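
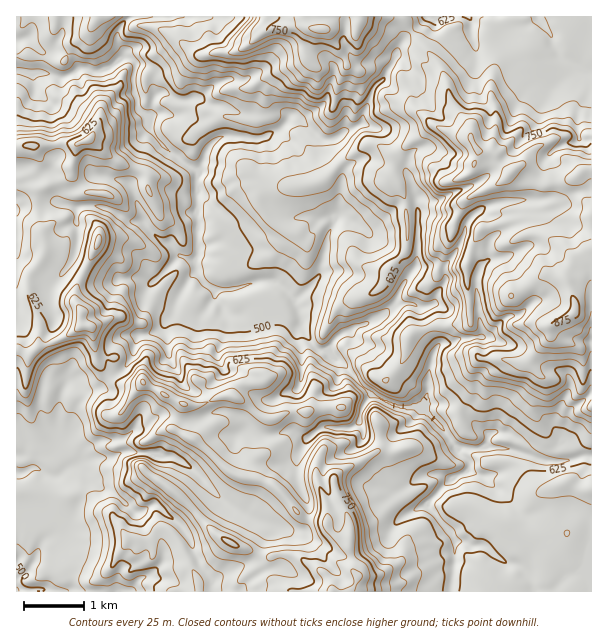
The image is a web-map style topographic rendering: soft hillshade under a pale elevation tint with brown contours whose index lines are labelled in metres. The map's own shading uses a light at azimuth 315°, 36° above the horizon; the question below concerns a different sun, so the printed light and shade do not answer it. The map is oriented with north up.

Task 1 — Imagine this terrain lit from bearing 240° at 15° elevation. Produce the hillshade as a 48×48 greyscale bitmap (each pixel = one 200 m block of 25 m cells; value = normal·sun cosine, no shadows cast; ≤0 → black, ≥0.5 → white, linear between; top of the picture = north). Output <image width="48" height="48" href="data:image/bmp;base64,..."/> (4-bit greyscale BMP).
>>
<image width="48" height="48" href="data:image/bmp;base64,Qk32BAAAAAAAAHYAAAAoAAAAMAAAADAAAAABAAQAAAAAAIAEAAATCwAAEwsAABAAAAAAAAAAAAAAABEREQAiIiIAMzMzAERERABVVVUAZmZmAHd3dwCIiIgAmZmZAKqqqgC7u7sAzMzMAN3d3QDu7u4A////AKqqqqqsupmniZqYd6p3ZDVWZomYd3iIh7qpmrqqmqqXmqmYebl5YiRWZomHd4mIiJmYiau6qZqJuqqImYeYQCVVZnl2eZiIh5mIiazJiJmL24VXZmm4EEZmZXiJqYiId4iIib3IeIauxiNWeK22EFd2ZYqqmIiId4iIis2VeGjcUkZ4q92VAVd2RrqZh3iId4iImspVma7GNXiayauEAmZmaqmHd4iIiIiImZd6zPxjWJmslLxxBXdmmod2eJiIiXeIiInN3rU1m7q5NttQN3d3ZnZWiZiImYiIiJve2DJJzKhkSslCV3d2Znd5mYd3ZoiIiJrMcTWtyGZVaqdVVoiHd1eph2Z3d5mIiZqpd5zsdWdmaJc1Z4iHU0mXd4mYiIiIibu8us62Vnd3ZpczSYZkIot4maqYm5iIm9yprLlmZ3iYeIVmjIRDF9lpq7qJvJiInOyXmqmIh4qXeIiXi0EjfLiavLmbzZiIm7mInNlmeZZWdndzRDWIrKqqq7uqzXd4iam7y2JZmGV2VnVDF9yHrLuqvN2pumZniru7kgSnVniFNoMzj8hmrczMzdyHq3ZonMmIQCmENodTE1I424h1nd3My6hou4ZorbdVUklTV1QzAkN8qJqFnMy5iJmrqXeIraU0U1ZFVERTFGmpiruWest2i825dYh5y2NFVGZWZmZlRruIqqqWirqM3d2odqhp2kRUNGd3d4h3aLuYmaqGibut7cqYdah71xIwJneHeIiIeLy6mJmHity+2qmJdJd7oxIiV3eGeYd3eau6mXibrPzP2YmqdYd5hTRVZ3dmiIiHmZq6mYebrPy9qImpdoh4l1VmZ3ZpqYiJqpm7qoZ6zOuaiJmYd6mHmYZld1V5mImaqonLmIeK3euJmZiIiKqHi6VGdEd4mImqqni6Zoqr7MqZmZmYiLp2e6MkNIhomIm7qGeYaKyq7ampqZmHebl2enETapRJqJvKh3eIis2Z3JmYiIh3mqh3eENmm1NpmbyoiHeJvMyYzbmJmIiIq6mHiIl1uDRou7uZmYibzct539mJmZmZqqmIqYY3pUVZy6mZmYiL3Lh7/ry5mZmZmIiJlVaJhTNZy6mIiIeKy5eO/KmKqHiJl6mZhpqFQiN6u5dnd3iKupitqKuYh2Z4h5h5machIkqpqnVneIeaqqmqm9yXVWZ3Q2VXiHMBRquHiHeIiHeauHmqz+t1RWZTRkNFeXMBSbmIiaqZmJupmKzN66hDREVUVkRWmoMAWamZmZmYit2orN3cmJYzM0VVVVV5qoMBeqmZmqqYre2prNuoinNFNFZ3dkaJiHMUmaury6qrzuubmqmYqUN2NXeId1eIh1VWmsy7q7u87smbl4qZqDR2V3iHd4mZiIh4q93bvLu93bebdXmaljV3d4h3eJmaq6d6zN7bu7qr3IepdmiqdVZ4iId3iIiay5Z73uuYmsqa3buphWipZWaJiId4iImqu4adzKd3ebuqzcl5hVeGVmaZiHaJiJmqq6eKuHZ3iJvLu5dphUdiNneZh2eYiA=="/>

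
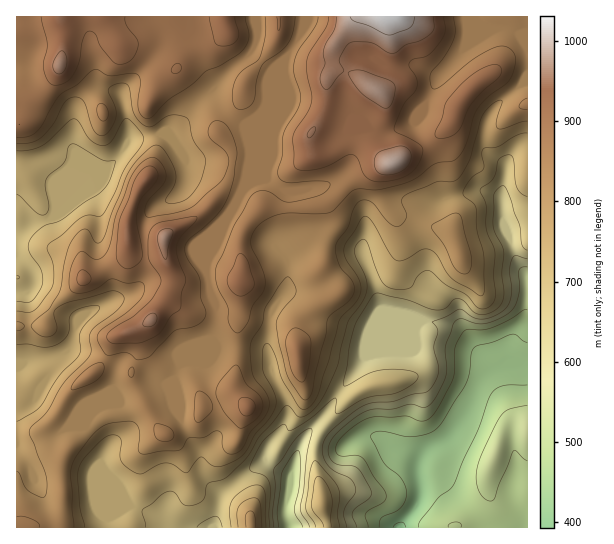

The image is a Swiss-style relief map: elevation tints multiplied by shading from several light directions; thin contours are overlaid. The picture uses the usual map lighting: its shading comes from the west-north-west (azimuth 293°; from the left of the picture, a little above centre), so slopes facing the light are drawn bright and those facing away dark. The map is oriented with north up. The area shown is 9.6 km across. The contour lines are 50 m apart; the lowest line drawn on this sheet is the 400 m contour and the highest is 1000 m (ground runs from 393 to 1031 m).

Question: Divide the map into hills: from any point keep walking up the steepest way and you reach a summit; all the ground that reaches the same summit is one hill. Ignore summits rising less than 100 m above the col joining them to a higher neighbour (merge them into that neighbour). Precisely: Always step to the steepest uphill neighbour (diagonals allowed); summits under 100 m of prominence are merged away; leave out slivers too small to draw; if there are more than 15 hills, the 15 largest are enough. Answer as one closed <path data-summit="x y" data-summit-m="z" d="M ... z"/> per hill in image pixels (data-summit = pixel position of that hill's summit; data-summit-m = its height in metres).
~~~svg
<path data-summit="391 17" data-summit-m="1031" d="M527 16l-222 1-1 10-24 42-15 41-16 36 2 9-7 34-16 26-21 46-2 9 4 20 7 15-1 22-3 11-23 22-10 6-4 11 0 8 5 16 0 12-12-26-3-3-10-1-44 21-13 4-10 10-3 9-16 0-19 12-21 8-12-2 0 83 196 0 8-33 26-23 16-11 28 15 6-25 7-13 5-3 30 12 8-2 15-8 11-1 8 3 9 8 27 6 3 4-3 13 3 28-4 9-13 16-1 5 126-1z"/><path data-summit="165 238" data-summit-m="969" d="M305 16l-50 0 2 22-5 13-60 58-13 18-9 6-12 0-29 7-10 17-12 11-14 7-37 36-3 6-22 7-15 13 0 20 9 6 8 11 0 11-5 6 31 22 18 8-6 26-10 8-21 4 7 6 1 12-13 24-6 6-13 4 1 34 12 2 21-8 19-12 16 0 3-9 10-10 13-4 44-21 10 1 3 3 12 26 0-12-5-16 0-8 4-11 10-6 23-22 3-11 1-22-7-15-4-20 2-9 21-46 16-26 7-34-2-9 16-36 15-41 24-42z"/><path data-summit="59 65" data-summit-m="965" d="M254 16l-237 0-1 155 22-2 13 10 2 2 0 13 4 9 19-49-4-9 3-35 2-5 18-17 19 3 7 6 8 43 44-8 8-7 11-16 60-58 5-13 0-11z"/><path data-summit="322 503" data-summit-m="743" d="M311 435l-7 3-7 13-5 19-1 16-6 20 0 9 4 12 112 1 15-21 4-9 0-15-3-10 3-16-14-8-16-2-9-8-8-3-11 1-15 8-8 2z"/><path data-summit="251 522" data-summit-m="813" d="M266 461l-19 11-26 23-7 33 75-1-4-12 0-9 6-20 0-11-17-7z"/>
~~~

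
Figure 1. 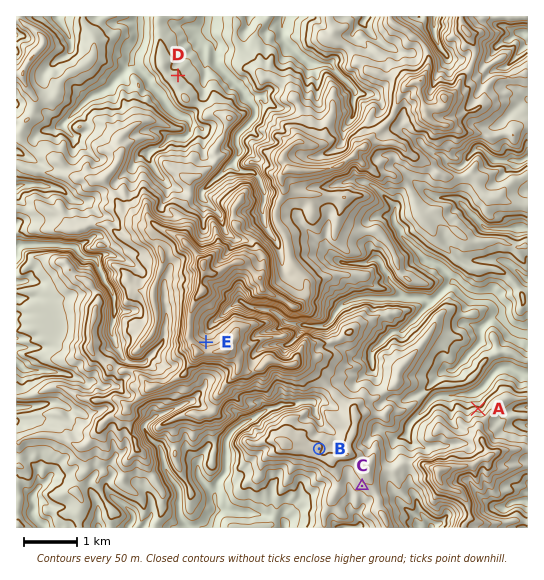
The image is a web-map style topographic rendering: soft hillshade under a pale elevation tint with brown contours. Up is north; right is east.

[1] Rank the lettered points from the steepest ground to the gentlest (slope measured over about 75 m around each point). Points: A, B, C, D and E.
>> A E C D B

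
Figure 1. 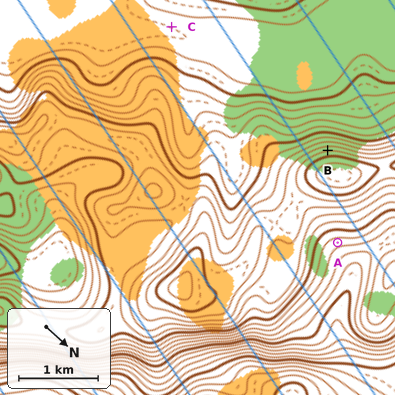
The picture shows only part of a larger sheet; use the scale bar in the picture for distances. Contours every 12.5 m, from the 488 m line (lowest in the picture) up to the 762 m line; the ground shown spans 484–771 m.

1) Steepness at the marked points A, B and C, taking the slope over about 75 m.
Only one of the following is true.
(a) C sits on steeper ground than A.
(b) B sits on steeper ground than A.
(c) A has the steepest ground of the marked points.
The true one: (b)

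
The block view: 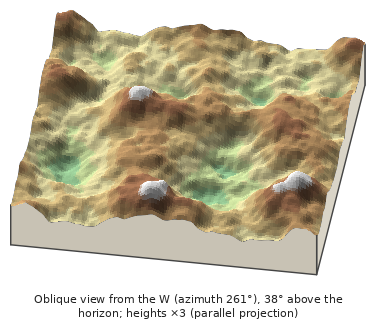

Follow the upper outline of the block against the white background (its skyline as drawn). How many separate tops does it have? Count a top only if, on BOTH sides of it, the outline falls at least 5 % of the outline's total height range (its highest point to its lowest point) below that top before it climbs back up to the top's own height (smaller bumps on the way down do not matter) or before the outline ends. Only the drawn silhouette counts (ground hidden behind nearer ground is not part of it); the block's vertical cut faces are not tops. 2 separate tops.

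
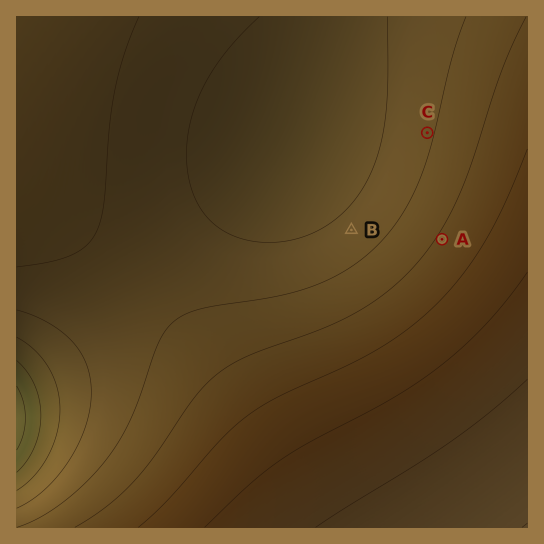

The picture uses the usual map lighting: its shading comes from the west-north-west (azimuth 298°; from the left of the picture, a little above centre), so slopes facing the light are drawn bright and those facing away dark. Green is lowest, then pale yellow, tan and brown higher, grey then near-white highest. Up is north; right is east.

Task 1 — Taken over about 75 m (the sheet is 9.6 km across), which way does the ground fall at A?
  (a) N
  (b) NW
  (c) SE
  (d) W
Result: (b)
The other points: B NW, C W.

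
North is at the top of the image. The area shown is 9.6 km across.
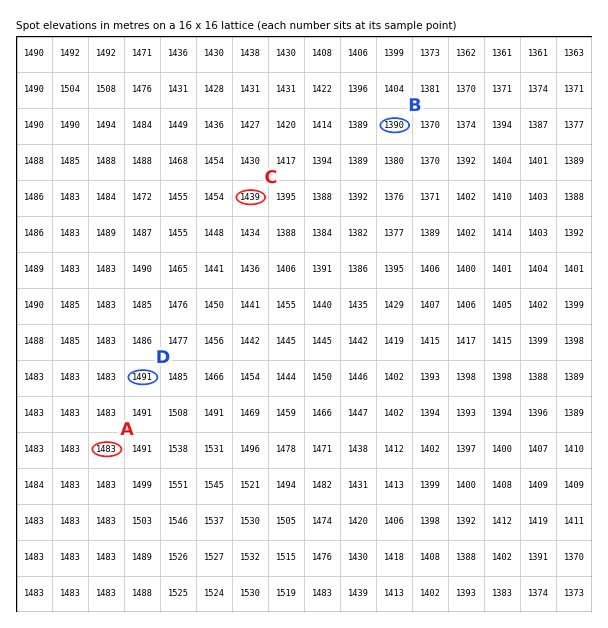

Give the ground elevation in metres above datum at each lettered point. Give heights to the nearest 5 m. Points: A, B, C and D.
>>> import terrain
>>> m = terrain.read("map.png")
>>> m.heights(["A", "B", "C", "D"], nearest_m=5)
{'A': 1485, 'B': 1390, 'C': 1440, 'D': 1490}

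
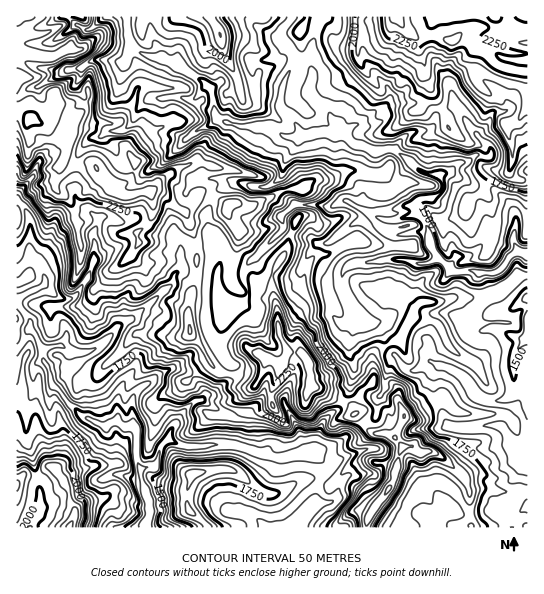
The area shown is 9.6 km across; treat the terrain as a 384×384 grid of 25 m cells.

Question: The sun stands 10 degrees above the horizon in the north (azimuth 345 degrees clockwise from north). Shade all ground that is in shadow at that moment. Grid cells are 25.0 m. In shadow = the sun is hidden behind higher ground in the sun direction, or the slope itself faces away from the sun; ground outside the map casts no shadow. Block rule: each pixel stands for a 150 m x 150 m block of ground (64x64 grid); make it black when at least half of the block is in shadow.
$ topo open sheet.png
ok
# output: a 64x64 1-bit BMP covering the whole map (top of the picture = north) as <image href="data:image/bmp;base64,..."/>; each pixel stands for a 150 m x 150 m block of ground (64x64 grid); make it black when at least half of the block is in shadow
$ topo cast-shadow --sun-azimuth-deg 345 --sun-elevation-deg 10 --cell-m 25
<image width="64" height="64" href="data:image/bmp;base64,Qk0+AgAAAAAAAD4AAAAoAAAAQAAAAEAAAAABAAEAAAAAAAACAAATCwAAEwsAAAIAAAAAAAAA////AAAAAADB/74f/+/+AMD/jP//7/9gwP8B//+H//DAFgP//8P/8cQEg/3/w/9wSOOD+//h/4BZ/wPz//3/IAJ/wAf//P4AAAPgH//2/AAAA/////7QAAAHf////wAgAD/////8wAAA//////D/+AD/////+N/4Af////+QBgAD////74QAEAP////vDAB4BP/v5+eMAOAEP/fj4YQBwEAf/4VwAEPAaL/+HzAA/4Ap//4cIAO+BB///gAAA/ACn//uAAAAcAPn/8AAAABwD+f/4AAAAHMBb//gAAYGHwFn//IAAgMfj4f/8AACAAM/7//4AHeAAAd/3/kEd4AYIx/f+Qz/wA/4X8f5Dn/8Y///4/gef//////5/D8//+/f/3z//5+wH8///P//n4H/D////+ffw/+f////79/n//9///sf7///P///8YP///9///v4AP/////3YBx/B/z///fAH/+D/n///wGP8AAB//fyAcIAAAD/+3sAIAAAB//7OYAYBwAf//+5wBwPgD///zj8Ph//D///KPwP/55///ME4AD/IP///QJwAf/B///+AHn+8YL////hOP/wwf//z/P4A/HAf/+/H/gH8cB///8//B/8yf//8P/8//8If//gA/3+/hgP/4B4fX55+AP/ADwcfwP4A8DA98AfA8ABAAF5wA8HwAAAAQ=="/>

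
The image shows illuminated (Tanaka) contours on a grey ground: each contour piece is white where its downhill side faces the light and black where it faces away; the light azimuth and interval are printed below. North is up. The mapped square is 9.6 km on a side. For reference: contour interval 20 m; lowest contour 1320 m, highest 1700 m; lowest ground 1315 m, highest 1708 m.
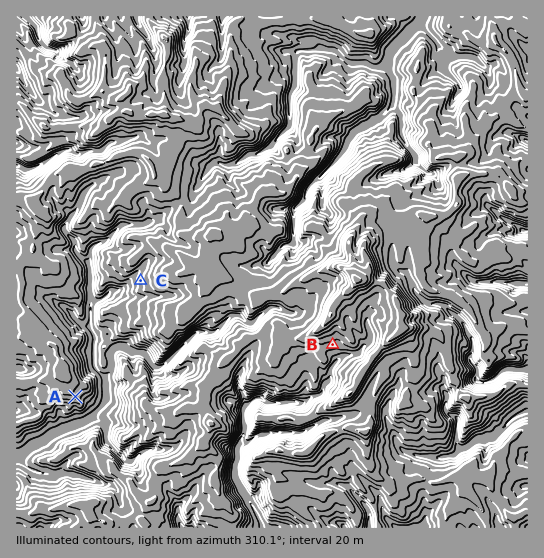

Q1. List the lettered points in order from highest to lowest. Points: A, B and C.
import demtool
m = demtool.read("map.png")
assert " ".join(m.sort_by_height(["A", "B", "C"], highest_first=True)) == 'B C A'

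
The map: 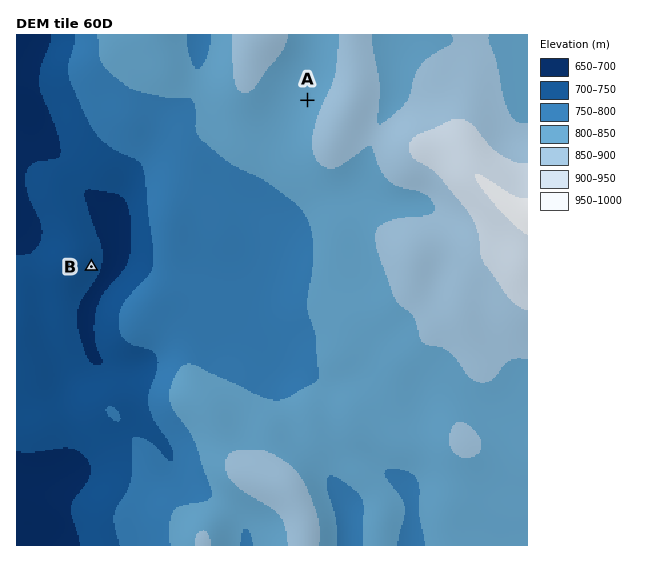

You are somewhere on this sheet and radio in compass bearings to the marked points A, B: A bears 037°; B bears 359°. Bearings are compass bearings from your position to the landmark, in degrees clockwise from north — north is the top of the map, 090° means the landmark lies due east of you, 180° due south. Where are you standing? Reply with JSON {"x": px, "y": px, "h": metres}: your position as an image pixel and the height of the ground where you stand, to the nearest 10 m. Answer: {"x": 93, "y": 384, "h": 720}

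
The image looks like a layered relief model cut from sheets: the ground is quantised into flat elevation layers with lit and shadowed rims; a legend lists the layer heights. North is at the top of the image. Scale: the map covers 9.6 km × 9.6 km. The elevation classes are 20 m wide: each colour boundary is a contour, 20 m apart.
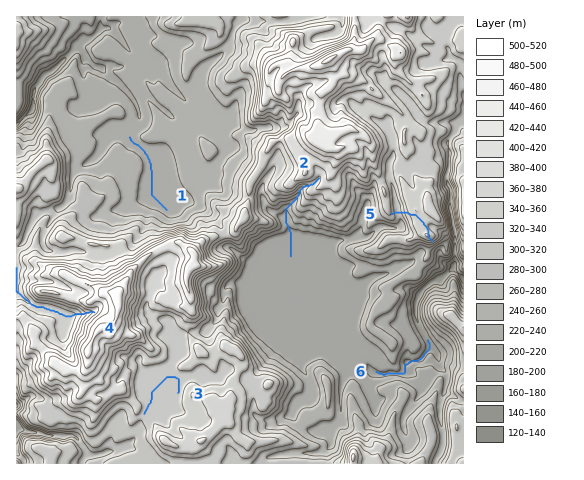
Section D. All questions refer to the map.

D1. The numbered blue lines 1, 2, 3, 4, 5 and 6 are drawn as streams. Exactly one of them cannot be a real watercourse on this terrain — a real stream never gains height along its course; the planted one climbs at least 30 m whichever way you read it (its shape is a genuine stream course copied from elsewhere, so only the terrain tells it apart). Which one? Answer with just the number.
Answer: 5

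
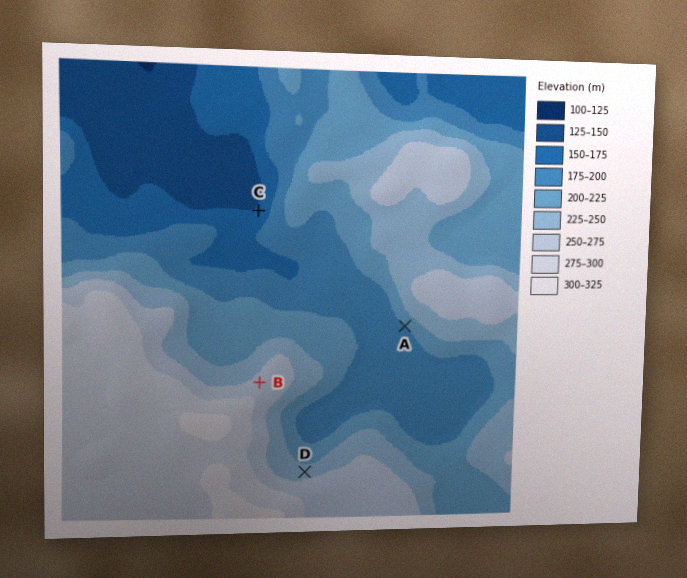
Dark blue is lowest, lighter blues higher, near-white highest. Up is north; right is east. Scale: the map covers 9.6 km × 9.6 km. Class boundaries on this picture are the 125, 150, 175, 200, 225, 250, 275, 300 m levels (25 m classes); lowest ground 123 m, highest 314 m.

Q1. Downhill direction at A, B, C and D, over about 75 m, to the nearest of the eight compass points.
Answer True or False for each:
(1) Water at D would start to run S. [False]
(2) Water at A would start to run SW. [True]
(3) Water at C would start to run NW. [True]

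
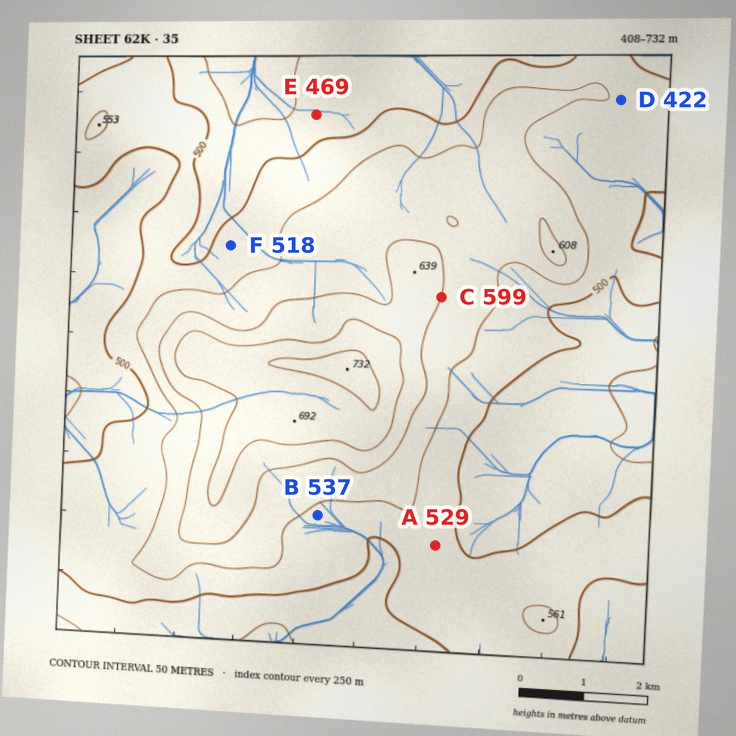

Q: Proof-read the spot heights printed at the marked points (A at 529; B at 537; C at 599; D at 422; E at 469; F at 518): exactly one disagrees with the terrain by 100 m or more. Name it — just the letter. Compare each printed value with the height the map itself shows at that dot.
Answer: D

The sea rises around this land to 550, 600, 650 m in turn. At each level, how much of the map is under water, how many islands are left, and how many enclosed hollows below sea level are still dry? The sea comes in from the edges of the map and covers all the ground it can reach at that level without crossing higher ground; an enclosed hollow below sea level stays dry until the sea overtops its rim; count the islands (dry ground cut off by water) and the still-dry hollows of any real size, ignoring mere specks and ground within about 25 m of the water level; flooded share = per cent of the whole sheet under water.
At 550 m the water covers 68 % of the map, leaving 1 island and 0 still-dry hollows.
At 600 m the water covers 86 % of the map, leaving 1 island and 0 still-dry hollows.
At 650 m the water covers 94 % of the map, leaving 1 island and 0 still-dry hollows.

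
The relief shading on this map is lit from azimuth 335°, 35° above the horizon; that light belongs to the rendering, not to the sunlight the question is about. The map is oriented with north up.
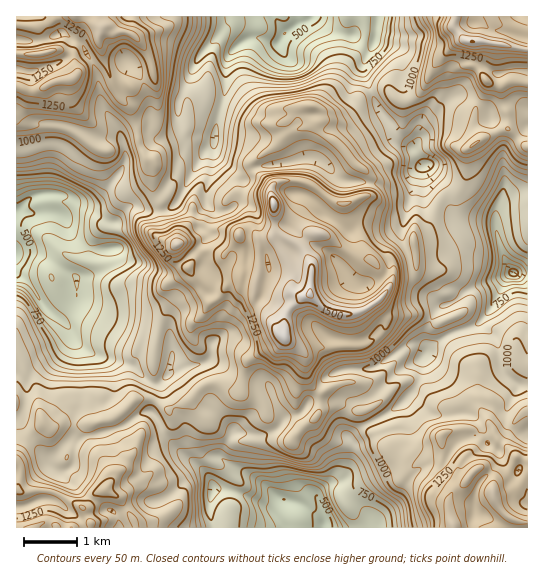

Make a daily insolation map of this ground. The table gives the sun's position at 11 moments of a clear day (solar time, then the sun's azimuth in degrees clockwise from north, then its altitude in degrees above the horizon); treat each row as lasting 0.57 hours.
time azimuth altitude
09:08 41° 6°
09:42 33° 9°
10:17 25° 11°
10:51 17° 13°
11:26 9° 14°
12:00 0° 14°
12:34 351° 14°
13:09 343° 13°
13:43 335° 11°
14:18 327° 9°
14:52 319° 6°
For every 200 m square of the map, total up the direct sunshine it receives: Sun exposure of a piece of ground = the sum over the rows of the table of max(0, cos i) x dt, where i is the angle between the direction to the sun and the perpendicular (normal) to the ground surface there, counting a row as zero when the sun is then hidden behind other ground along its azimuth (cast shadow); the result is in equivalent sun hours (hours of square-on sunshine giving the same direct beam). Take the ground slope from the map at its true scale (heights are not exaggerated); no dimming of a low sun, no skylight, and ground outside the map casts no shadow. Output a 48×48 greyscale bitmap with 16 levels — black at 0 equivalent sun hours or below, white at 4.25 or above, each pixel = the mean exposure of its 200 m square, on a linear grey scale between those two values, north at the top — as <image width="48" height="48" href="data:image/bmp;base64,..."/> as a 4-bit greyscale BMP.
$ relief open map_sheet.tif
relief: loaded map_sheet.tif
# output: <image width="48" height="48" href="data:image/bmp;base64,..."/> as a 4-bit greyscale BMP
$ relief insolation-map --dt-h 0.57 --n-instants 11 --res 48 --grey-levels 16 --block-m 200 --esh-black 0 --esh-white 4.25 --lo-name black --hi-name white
<image width="48" height="48" href="data:image/bmp;base64,Qk32BAAAAAAAAHYAAAAoAAAAMAAAADAAAAABAAQAAAAAAIAEAAATCwAAEwsAABAAAAAAAAAAAAAAABEREQAiIiIAMzMzAERERABVVVUAZmZmAHd3dwCIiIgAmZmZAKqqqgC7u7sAzMzMAN3d3QDu7u4A////ANtou1YyJWQRRUQyEAAAAAARATM0VlZSFZvcgzUwWphSM0QyEAAAAAEQACMTVUITqwFVOrMBRDSGQkVCAAAAABIAAAM1VCEVVEZZ3KY2YhE3MQEQAAAAACEAABWHcxNmQ2ndlol0RTRFYQAAAAAAAAEREiaqhzGGVVd1NlaXRGV3UAAAAAAAAAARE0Nnl5RZRJYyM0WJY1dkAAAAAAABAAABI0REaY3JVaQBRXmYhUUwAAAAABERAAASRFUzSbmEvnMBI0aJhjQQAAAjIlYgAQAUZ2ZEM2Y4qGQ1MyECenMRESEAABZhEQAVZVWMyYZoUkV3dXhzFFEhEzEAEhE1MQEAN3VVaHWHc0eXZVZ5UQRjIzEAEhABQyIzElU0QzVViXd3ZmZnmZqYUhIyIQEAEAASMhNXdmZ4imaau7upu3WIhjRCEAAAAAAiNCNmZmZ3U0aL3czKliE2iZdRAAAAAAASNGd1VEVlIlZ4mqmGQ0IiEjQyAAAAAAAAEiRFRWZUNGZneGM0Q0ISAAJFMQAUEAAAASESV4h1RWd3ZkRWZEIRAAEzMRJTAAARAAAAN4mWZmeYZFVVZUISAAARImYwAAABEQAAAVhmh4iXRGVEVUIUQQABNoYAAAAAEiElMQSpiKlyNWZDRDIRMwABR3UAF7xxA2dViEN6qsgiNEQzNDEBE0ACNlQxe7zcMkUxFXZYvMUiNERDNEIAAkMkRXaHdmZptDEBIUd4zHM0QzV3VVUgFDREVGZVRUMRZ0IhEiIzI1ZlIBJGZTEBNCJVVDVWVSESaFNFVEMhAEVTNVUyEQAAM0MzQzVZgQNYmmNUVURBACIkQyAAARJDJ5gRMUNVEFmLu1RUVUVRACIhAAAAElzdp1VUVUdjR5d2dmdVZVYwEjMQAAEhOP7+h6zahSRr2TJDRXllVFMQEiEAAAAAOHjMi5i7cxWIUQEjJGh1MyEAEgAAAAAAERM3l0M1NHh0EnQRREd1MhAAAQAAAAACIRRElXdXeIEAXf/rhFZ3QhEAAAAAAAABIRJEiIh1fKZq2lM0VVZ3UhEAAAAAAAAAIhFFaYlybP/+hCA3YiNFMQAAAAAAAAAAEkVFR3dWMAIzIRWpdSAAEAAAAAAAAAJDE5llRFVXdhAAADl2diASFDAAAgAAACMxFFRUQzRFREEAFZhmUwAEd5cwGQAAAAEgFDJUMyRUEiNCNWZ2QgACRFiFVAAAABMQAhJUQzRodlQzRXhlIAAAMzEBMgAAATEAIQFDRDVpqYdUe7hDEBAAEiAAEQEAABACIQEzVEV5z///2ndyJVIAAAAAAIpyECETQxM0ZVZ5zv//2ovGZmUQAAAAAUFJljAkMiVEZXiK3///7bq6llZAAAAAAgABaWEQADZDNniru7p4rKd7uGZiAAAAAIlzJiAAAEZCJHSLh4VGiqppuXZ0EAAAAXabcgEQAmUyEVQldUaKu7plZURkIkV5zAAQAAMkeoUiIjUxIjSalzI0ZTEjF9yXVJlyADaKyql0RERUVjE3hSE0ZkIWdERFiQ=="/>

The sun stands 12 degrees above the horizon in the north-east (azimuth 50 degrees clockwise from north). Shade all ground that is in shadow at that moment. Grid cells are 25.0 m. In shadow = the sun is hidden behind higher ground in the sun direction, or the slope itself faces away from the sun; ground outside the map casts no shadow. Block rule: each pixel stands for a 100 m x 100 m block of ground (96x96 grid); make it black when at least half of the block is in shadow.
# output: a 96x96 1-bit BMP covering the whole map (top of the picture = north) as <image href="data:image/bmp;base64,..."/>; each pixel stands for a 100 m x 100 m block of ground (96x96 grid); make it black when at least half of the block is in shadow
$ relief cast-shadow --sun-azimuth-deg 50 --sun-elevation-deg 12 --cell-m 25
<image width="96" height="96" href="data:image/bmp;base64,Qk2+BAAAAAAAAD4AAAAoAAAAYAAAAGAAAAABAAEAAAAAAIAEAAATCwAAEwsAAAIAAAAAAAAA////AAAAAAAABBwAAAB/////gD4AABgAAAB/////h/gAeDgAAAB/////h+AAcPAAAAf/////h8CA4PAADz/////9B8DPgeAAD//////9B4AGAAAAD//////4A4AAAAAAD//////wAQAAAAAAD/////8AAAAAAgAAH/////4AAAAADgAAH/////wAAAAAnAAAP///v/wOQAMADAAAJ//+H/wOAAgABAAAT//8D/geABgAAAAB///wB/AfADAMAAAB///gA/AeAEAcAAAB/gBgB+AOAEA8AAAI+HwAD8AGAAA4AIAZ4f4BD4AAAABwAAA5wf4gD4AAAAAwAAB54/hwD4AAAAAwAABx//jwBgAAAgAwAADg///zAAAAAAAAAABA///zAAAAAAAAAAAA///zgAAAAAAAAAAA///zAAAAAAAAAAAB///+AAAAAAAAAACH///+AAAAAAYAAAHf///+cAAAAA4AAAOf///8fgAAAAgAADOP///8f8AAABAAD/mf///8P8ABgAAAP/mf///4H8ADgAAD//Cf///wB4ABAAAD//i////hwAAIAAAD//7////D+AAeAAAD////v/+D/gAOAAAD//////8H/gAGAAAH//////4H/wAAAAAH////7/4P/wAAAAAH////5/wP4AAAAAAH////9/gPgAAAAAAP////4/AfAAAAAAAf////4/AaAAAAAAAc////x/AAAAAAAAA8f///xtAGAAAAAAB8f///htgGACAAAAx4P///jgiGAbAAAB+QP///HgnGB4AAAD/AP//8HhnGDwAgAD/wD//8DhnAHgBgAD/8P//8BBuAHABgAD/////8B9uAMABgAD/////4B9sA4ADAAD/////gB9sBAABAAD////+AA7gAAABAAH////8AAH4AAAAAAH////4AAP8AAAAAAD////wAAf+AeAAAAD7////BBP8AfAAAAA7////Bjn8A+AAAAA7////BDD8B4AAAAD7///+AAD4fgAAwAH7///+AAB4fAAA8AP7///+AAB4cB4B/AP////+AAD4AH8B/4P///v8AAPAAP8B/8P///38AB/AAfwB/8P////8AD+AB/gB/+H+P/98AH8AD/AB/+H///x4AH8AH+AD/+H///B4AD+AH8AD/wH7/+D4AD/wH4AD/gDz/4D4AD/8DgAf/gDj/+HwAB/+AAA//gBB//PwAB/4AAD//gAD/+fwAA/AAAD//wGD/8fgAA+AAAD//4PD/w/hAAYADAD//++D8A/DAAAAAAH///+D8A+DgAAAAAH///+7Yg+HgAAAAAH///+8Bw8HAAAAAAH///8cAA8HAAAAAAH///wAAA4PAAAAAAP///2DwA4eAAAAAAP////j4A5+AAAAOAP/////+Dz+AAAAfAH//////Hz+AAAAfAH////8AHz8AAAAMAH////8AP34AAAAAAH///+D3/n4AAAAAAD//8AD3/ggAAAAAAB//4ADj/gAAAAAAeB//wAAD/AAAAAAAPA//gAAA4AAAAAAAfA//wAA="/>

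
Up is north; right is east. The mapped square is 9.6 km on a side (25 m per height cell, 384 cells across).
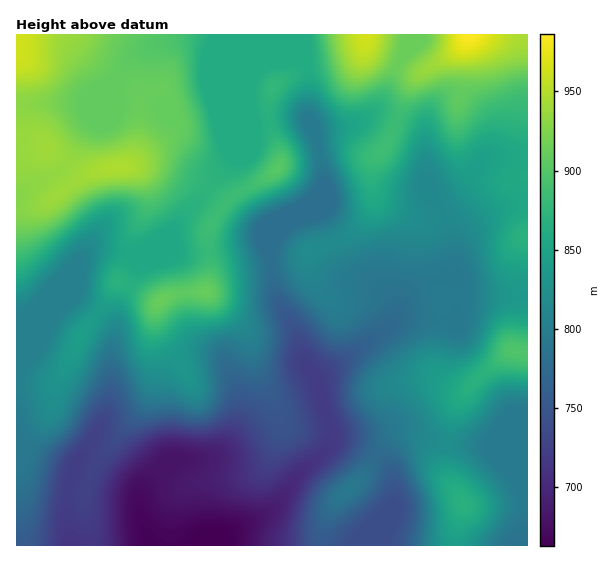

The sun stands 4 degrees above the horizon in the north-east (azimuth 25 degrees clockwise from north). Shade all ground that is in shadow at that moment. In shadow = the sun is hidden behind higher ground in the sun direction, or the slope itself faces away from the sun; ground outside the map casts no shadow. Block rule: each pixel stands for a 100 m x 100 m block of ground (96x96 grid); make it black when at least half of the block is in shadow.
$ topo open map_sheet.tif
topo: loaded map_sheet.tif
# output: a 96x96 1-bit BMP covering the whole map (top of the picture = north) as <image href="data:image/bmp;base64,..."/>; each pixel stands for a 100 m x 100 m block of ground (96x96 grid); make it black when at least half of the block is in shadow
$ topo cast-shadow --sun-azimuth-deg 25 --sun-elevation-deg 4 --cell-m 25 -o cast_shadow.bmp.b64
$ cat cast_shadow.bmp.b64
<image width="96" height="96" href="data:image/bmp;base64,Qk2+BAAAAAAAAD4AAAAoAAAAYAAAAGAAAAABAAEAAAAAAIAEAAATCwAAEwsAAAIAAAAAAAAA////AAAAAAAAAAAAAAAAAAAAAAAAAAAAAAAAAABwAAAAAAAAAAAAAAD4AAAAAAAAAAAAAAD8AAAAAAAAAAAAAAD+AAAAAAAAAAAAAAH+AAAAAAAAAAAAAAH/AAAAAAAAAAAAAAH/AAAAAAAAAAAAAAH/AAAAAACAAAAAAAH/AAAAAAPgAAAAAAH+AAAAAAPwAAAAAAH+AAAAAAf8AAAAAAH8AAAAAAf+AAAAAAH4AAAAAAf/AAAAAAHwAAAAAA//gAAAAAHgAAAAAA//4AAAAAHAAAAAAA//8AAAAAGAAAAAAA//+AAAAAAAAAAAAA///AAABgAAAAAAAA///gAADwAAAAAAA4///wAAD4AAAAAAA8///gAAD8AAAGAAA////AAAD+AAAHAAAf//+AAAD+AAAPgAAf//8AAAD+AAAPwAAf//4AAAD+AAAP4AAf/fwAAAB4AAAP8AAP+PgAAAAAAAAP8AAP+HAAAAAAAAAH8AAP8AAAAAAAAAAH8AAP8AAAAAAAAAAH8AAH8AAAAAwAAAAD8AAH8AAAAD4AAAAD8AAH8AAAAH8AAAAAwAAH+AAAAH+AAAAAAAAH+A/AAH+AAAAAAAAH/D/wAP/AAAAAAAAD/D/4AP/AAAAAAAAD/j/4AP+AAAAAAAAD/j/4Af8AAAAAAAAD/D/4Af4AAAAAAAAD/D/wA/wAAAAAAAAD+D/gA/wAAAAAAAAD8D/AB/gAAAAAAAAH4B+AB/AAAAAACAAHgAAAB+AAAAAACAAEAAAAB8AAAAAACAAAAAAAA4AAAAAACAAAAAAAAwAAAAAAAAAAAAAAAAAAAAAAAA8AAAAAAAAAAAAAAA/AAAAAAAAAAAAAAA/gAAAAAAAAAAAAAA/wAAAAAAAAAAAAAH/wAAAAAAAAAAAAAP/4AAAAAAAAAAAAAP/8AAABwAAAAAAAAP/+AAAD4AAAAAAAAH//AAAD8AAAAAAAAD//gAAD+AAAAAAAAAP/wAAD/AOAAAAAAAH/4AAD/gPwAAAAAAH/8AAD/wf4AAAAAAD/8AAB/4f4AAAAAAD/+AAB/4f4AAAAAAB/+AAAf8f4AAAAAAA/+AAAP4f4AAAAAAAP4AAAHwf4ACAAAAAAAAAAAAf4AHAAAAAAAAAAAA/wAPgAAAAAAAAAAA/wAPwAAAAAAAAAAA/gAPwAAAAAAAAAAB/AAPwAAAAAAAAAAB+AAPwAAAAAAAAAAD8AAPwAAAAAAAAAAD+AAPwAAAAAAAAAAH+AAfwAAAAAAAAAAH/gAfwAAAAAAAAAAH/wAfgAAAAAAAAAAH/4AfgAAAAAAAAAAH/8A/AAAAAAAAAAAH/+D/AAAAAAAAAAAH//P/gAAAAAAAAAAH////wAAAAAAAAAAD////8AAAAAAAAAAB//z//AAAAAAAAAAB//AD/gMAAAAAAAAA/8AB/wMAAAAAAAAA/wAA/wMAAAAAAAAA/AAA/wAAAAAAAAAA/AAAfgAAAAAAAAAB+AAAOAAAAAAAAAAB+AAAAAAAAAAAAAAA8AAAAAAAAAAAAAAA8AAAAAA="/>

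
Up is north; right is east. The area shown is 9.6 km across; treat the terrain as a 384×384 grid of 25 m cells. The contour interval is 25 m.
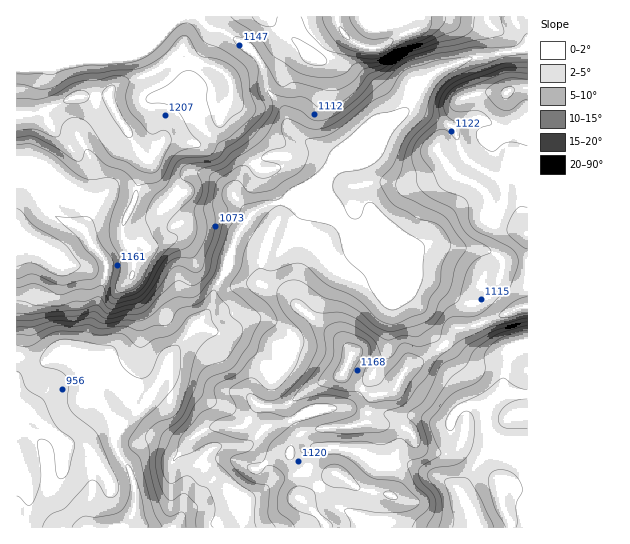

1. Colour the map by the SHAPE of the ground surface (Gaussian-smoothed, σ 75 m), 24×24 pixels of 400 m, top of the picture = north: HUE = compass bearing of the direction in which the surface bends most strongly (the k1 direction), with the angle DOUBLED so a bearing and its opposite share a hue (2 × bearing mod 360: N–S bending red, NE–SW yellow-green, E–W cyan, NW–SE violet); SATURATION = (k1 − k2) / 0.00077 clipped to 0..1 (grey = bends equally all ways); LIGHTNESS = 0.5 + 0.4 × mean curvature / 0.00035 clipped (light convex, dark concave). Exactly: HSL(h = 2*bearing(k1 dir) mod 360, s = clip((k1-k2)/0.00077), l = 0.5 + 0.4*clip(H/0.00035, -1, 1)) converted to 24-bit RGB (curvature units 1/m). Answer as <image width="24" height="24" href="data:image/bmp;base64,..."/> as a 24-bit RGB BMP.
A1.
<image width="24" height="24" href="data:image/bmp;base64,Qk32BgAAAAAAADYAAAAoAAAAGAAAABgAAAABABgAAAAAAMAGAAATCwAAEwsAAAAAAAAAAAAAr5pqf1FOg4tRmDdBi6I2Hk5wuk02GqIbWrVhqW98cI+Yd0GmvGNFZMJOds6BmzWBfFxWnnRLvq5MSc9VOE2WVCpyn85XY6yfmaV4lWiinId+SV+P1NG2BwVbwGBax91RRY5hdqtqfkc+HWA1ocDTxrDVmjdjWHGia6HYy9rvwenywpToTRdiUjV2sNqcb2SQfqZ9a1uPtJ2MS1uPkNGHHAM3yXag49GUWaWugDaDt2HjeMjpNpYXUaYvpZDWr+DiRDmJj4oy24wGLBAHeHcvM6eglrePhmuVqZZ/ZVl9s5uFcruodiCURi2qLM+28au2QZpDGqeLR9YXvze0ybnbQrZVRWUQcEEKbEEoh4tH3WhYYLX3moveQ5OjeYZWgndhlGNUaayQfqukqHuCQS14PoW9XLHLhW7c97fmgGbohMjkHXhCh6Qy7k3ut5L6wZj7eKPhbLPRtPi+PiJmd0J8sWKdm1uakn9njqywhKN5Zm9ef1dYgk5wPp1aT5I7FCgx3b6Bk0o5rzEwgXjpxG78M2kKJzIGRDcJ55Exmm0fkKMVkYRBHFg/lY5IWYSZlIyybKhjrHWKhGyPbFaAfI2Um4pyQ35mKkxpvp9VmKHits7qQadBJjyA/8f622j0bOizRtLh8q/sxmiLYa2pe0GxTKdVN3tmlXpHsZxQVoFSlmFycF1+jHR5qnVjS59wMkVlU8tRRX0/rlNExUhcQXdWLGlPzGy1+dTMHIZuJli/+NPlz1a8OXpJb7eTP1agdJW8sZwmMFMfWVAibl4oQFglwa5Lk29GGmJBVa9TWndVRXNgy4iSjoKuMDBWXY1C2/XWwcDvADWz3IeP+lTS6XKUj4IiFSoJLE0QvJ9EbjMtcYs0HoBmyMUTP6oSQq9/Y72kJl0+i0lJO3pKZpQunBgWM8J/ae7FqtqQlX5KHydEnD07oDOz89jv6rr/+7r/eQHPcW3T1JfwgpXaCBrS/8zcZuRcEYlcjjRqK7w4J3yEhlBRTY2Ok9vUpt3ITKaJs7JhgSk8X0A7NWQxPodo1H8yfW4uPrXI6cz/RI09s4JCtIHNRMDYLl//+tHaI33PGitq6dWfAFlxq5Hah7/Qfr+wrbGDd2pNfU85g1BggH1/YHZ9QGZZkXFe0buuPYCMw45Mem7JjtPUnMTSllvbBQRE9+2j+nitDiRCw/KjDTxcKot9ur1oRH9LtH1VhUlYaoaDgHd8gH9/cHKAS3ONY5yNurNqiSk+sqcjhKy0ibvDrGJkVxJbg9bJdMBqzIC+tYXu0c+yPF2eD1BgxJSDWIZljGpelKeHdmWDf4B/gHl7flhTUVtCbTUpt5MmMFnJoeDckLp0bzY9i01CQ2yHY8LB3Lt0iWZLjJpHocNkw0rLFVd2R5w5uHqNZImHhnNljWlpaoJugThIj2pWcEteQqmbtNOxTaCudLhxq1BLelyDnYCBgIFONmhZ7LKIf3YzWKTL4OGnI0pSnRx3dKsuMYQcan9nfWyDr2xzZkKFoGy3jnyzk4e0YKuXWcNnYY2sk5hsgWdjfGJojzgwmbZcX0cww6kx4easEGo5nUYAaCYSG25subHUvIfRMqp6SIaAXLGCR0TCbFrGv1qLqJ9ni8m4U5+3gEtCfpNnYlswZCkjiOigaiuUnZzHg9G72ZioyBTspJXunpXkKYBkIXYokbJVqHqwPnV7aH9qYHxkIkde34Pd3+XLRHinnEZkgaeDdoJmRXzHkunUQp2cSVSRfaR1m+G7YEq2rHnFmlGj3Hejv4qxNqVzJ4txhxIgq7kuGm4oXH9qOH5+GaOJ8be3kBVln7mFmGF7cJqMsrDsuW7ju1C5UbCpjuOJNIJtfV1NlVVWdlmIsICC2K2zu7XpLglMYJep37a8q7taFE4tRH8/HlJAighV+bSkM5A1tVk2Q5k4epxnLVeW5MPzoo3v9tLjaTeOYHxacYBudW+An3RkwuejOQg72E6cRHmEq7JY0qKXSWmfLqNcNmx0AG5z4NT35cz/19L508H7e3A3XW47M3UVaoEXo7QO/gX254/mlWeVW4mlq+ba0Y7AWwB5v1lel5fKnbfQykFFqBIARowDDSoJCDECDjMAM10Fg8AmzGxTgIB/f4B/foB8f4BzfIBqX3lOInI346e9VcqzoJ1GSg8YiyZMgLihd6+Rkh9cpHP/zNb/+cz/hir5IpllNKEqDGYEMXsAMmECgIB/gIB/gIB/gIB/gIB/f4B/boB5SrMhnSclhi0zkTK1kNSzb56Odk6De1jJgPhwUCowmmxE65jz0Lr7mrPoVnnUeca9jUKj"/>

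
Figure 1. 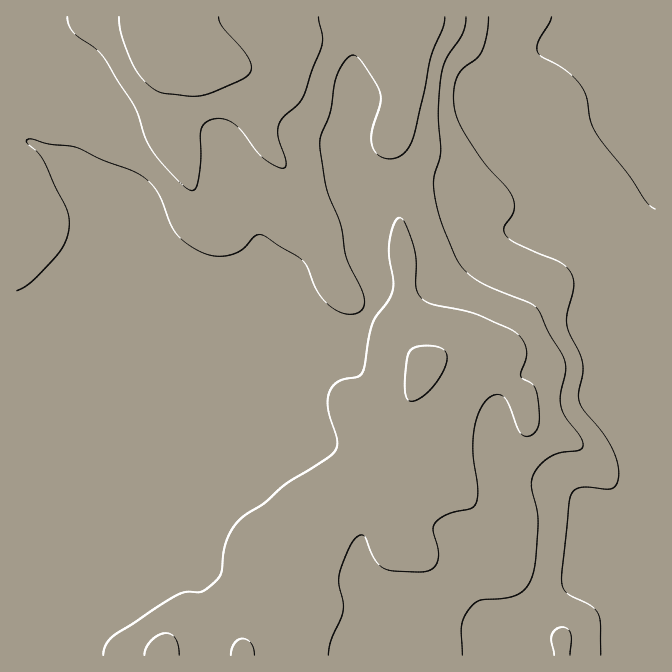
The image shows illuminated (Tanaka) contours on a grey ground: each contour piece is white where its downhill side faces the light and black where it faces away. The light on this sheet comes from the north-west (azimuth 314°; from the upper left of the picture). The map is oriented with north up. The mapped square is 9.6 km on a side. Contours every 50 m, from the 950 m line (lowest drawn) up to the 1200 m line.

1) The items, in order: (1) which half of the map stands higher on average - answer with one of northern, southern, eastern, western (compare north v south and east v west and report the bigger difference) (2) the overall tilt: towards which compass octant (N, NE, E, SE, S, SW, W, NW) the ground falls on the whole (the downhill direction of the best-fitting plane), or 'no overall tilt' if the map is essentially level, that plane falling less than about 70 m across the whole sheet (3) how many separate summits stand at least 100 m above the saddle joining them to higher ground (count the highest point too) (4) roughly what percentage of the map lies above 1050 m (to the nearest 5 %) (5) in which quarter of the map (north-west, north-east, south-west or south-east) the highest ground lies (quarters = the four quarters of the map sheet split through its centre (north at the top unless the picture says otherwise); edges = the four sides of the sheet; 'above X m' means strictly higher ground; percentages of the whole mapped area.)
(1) The western half stands higher on average than the eastern half.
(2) Overall the map slopes down towards the east.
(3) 1 summit rises at least 100 m above its surroundings.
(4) About 75 % of the map lies above 1050 m.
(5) The highest ground is in the north-west quarter.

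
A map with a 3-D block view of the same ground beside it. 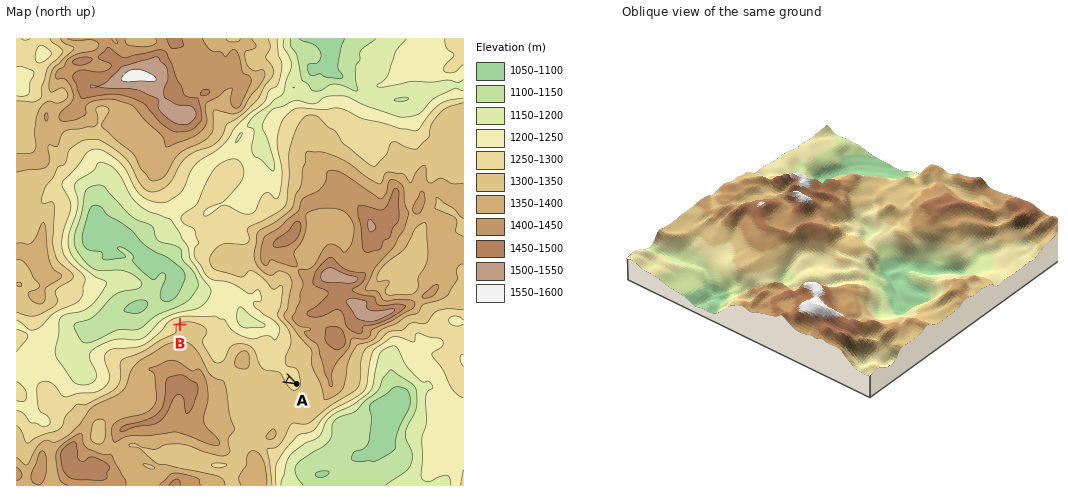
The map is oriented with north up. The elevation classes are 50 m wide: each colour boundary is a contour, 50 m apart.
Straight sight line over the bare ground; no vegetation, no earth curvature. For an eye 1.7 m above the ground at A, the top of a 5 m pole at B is hidden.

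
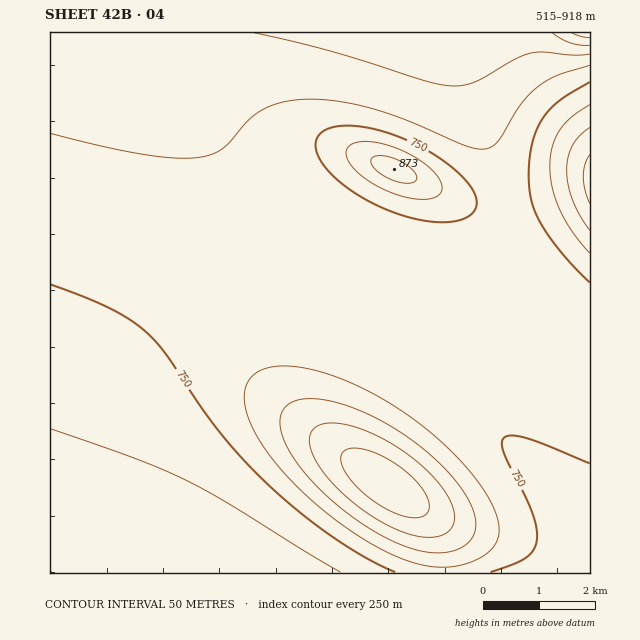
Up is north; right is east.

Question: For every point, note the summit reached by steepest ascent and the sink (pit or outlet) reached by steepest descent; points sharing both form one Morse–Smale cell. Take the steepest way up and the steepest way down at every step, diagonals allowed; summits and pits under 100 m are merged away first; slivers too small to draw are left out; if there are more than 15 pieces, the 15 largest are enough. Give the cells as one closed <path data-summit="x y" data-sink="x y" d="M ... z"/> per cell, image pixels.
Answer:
<path data-summit="50 572" data-sink="590 33" d="M200 32l-150 1 0 539 2 1 3-5 52-154 24-48 24-27 22-17 27-11 22-4 43 1 46 11 41 16 34 17 35 21 55 42 44 43 44 51 22 34 0-202-7-2-52-39-16-9-79-13-58-16-57-27-44-28-30-26-16-17-22-36-12-38-1-28z"/><path data-summit="50 572" data-sink="387 485" d="M257 307l-41 1-28 8-25 16-23 23-17 26-16 33-54 159 537-1 0-28-22-35-44-51-29-29-39-34-47-32-53-28-49-19z"/><path data-summit="394 169" data-sink="590 33" d="M460 32l-259 0-4 12-1 31 7 39 14 30 27 34 33 29 44 28 43 21 40 14 46 11 61 9-4-9 0-79-11-40-27-66-7-34z"/><path data-summit="590 179" data-sink="590 33" d="M590 32l-129 1 1 29 7 34 27 66 11 40 2 83 3 5 19 10 54 40 5 0z"/>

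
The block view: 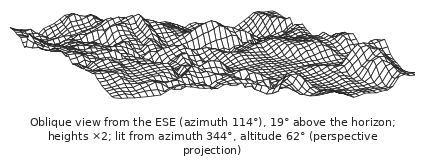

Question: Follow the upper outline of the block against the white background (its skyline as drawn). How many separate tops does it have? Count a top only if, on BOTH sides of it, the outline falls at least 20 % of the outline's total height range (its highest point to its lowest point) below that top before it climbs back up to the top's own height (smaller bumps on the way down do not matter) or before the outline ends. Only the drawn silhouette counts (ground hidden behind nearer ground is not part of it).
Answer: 2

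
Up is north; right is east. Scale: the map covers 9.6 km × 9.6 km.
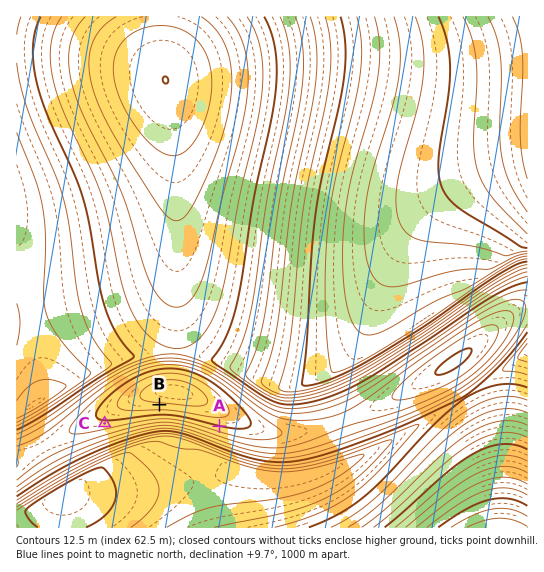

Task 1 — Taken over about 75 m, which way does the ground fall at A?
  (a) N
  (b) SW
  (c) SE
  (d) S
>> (d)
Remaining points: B S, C S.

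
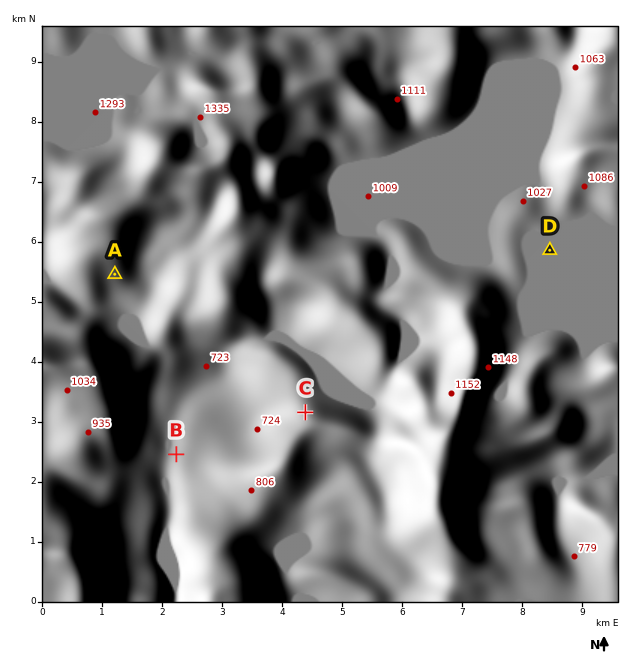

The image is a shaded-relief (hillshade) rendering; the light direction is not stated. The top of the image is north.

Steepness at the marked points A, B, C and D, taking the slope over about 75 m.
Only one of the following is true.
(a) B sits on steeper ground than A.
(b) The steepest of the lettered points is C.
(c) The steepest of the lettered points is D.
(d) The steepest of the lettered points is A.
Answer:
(d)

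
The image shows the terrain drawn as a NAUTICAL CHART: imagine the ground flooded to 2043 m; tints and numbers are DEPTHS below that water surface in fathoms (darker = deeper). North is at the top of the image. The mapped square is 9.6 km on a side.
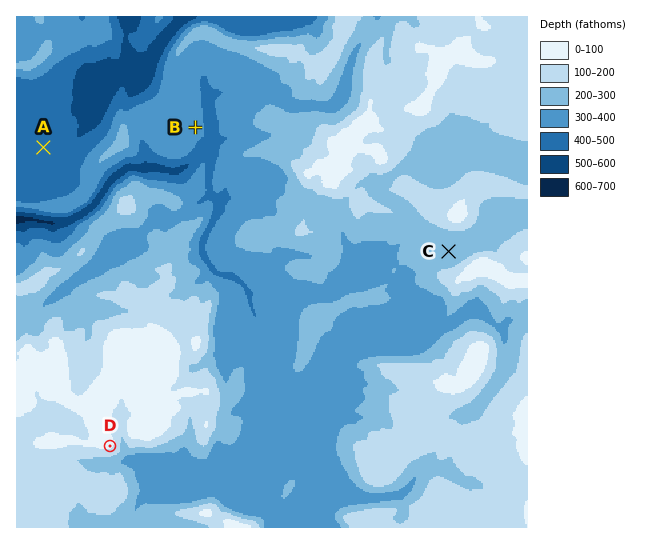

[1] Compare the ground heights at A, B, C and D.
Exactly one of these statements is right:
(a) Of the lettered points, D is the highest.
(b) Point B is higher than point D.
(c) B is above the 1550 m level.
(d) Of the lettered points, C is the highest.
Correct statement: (a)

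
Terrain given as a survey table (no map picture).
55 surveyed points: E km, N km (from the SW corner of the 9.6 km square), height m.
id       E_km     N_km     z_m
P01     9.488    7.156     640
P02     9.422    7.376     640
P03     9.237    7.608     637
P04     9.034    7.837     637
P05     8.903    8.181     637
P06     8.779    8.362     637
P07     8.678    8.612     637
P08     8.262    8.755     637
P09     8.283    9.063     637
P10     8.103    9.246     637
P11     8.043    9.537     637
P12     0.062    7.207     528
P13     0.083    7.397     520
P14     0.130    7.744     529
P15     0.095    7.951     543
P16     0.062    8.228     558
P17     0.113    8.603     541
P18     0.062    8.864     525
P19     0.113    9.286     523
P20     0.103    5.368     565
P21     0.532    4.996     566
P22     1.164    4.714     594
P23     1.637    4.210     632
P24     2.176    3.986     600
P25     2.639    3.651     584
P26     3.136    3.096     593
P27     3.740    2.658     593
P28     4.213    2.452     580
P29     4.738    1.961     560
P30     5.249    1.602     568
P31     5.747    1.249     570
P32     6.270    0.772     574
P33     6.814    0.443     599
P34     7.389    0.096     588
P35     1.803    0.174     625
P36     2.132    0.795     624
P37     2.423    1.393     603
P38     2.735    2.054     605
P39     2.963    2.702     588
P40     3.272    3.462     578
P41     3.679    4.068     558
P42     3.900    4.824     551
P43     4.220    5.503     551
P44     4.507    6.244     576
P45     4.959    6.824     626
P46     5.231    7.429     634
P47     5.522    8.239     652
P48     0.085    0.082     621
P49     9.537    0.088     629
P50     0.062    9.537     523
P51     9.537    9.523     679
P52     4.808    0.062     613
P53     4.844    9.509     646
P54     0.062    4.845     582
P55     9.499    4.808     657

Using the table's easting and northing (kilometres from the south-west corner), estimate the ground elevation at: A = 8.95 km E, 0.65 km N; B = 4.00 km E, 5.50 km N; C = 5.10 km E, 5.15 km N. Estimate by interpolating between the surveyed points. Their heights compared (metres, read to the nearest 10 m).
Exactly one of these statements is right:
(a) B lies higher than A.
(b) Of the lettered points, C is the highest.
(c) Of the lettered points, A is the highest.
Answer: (c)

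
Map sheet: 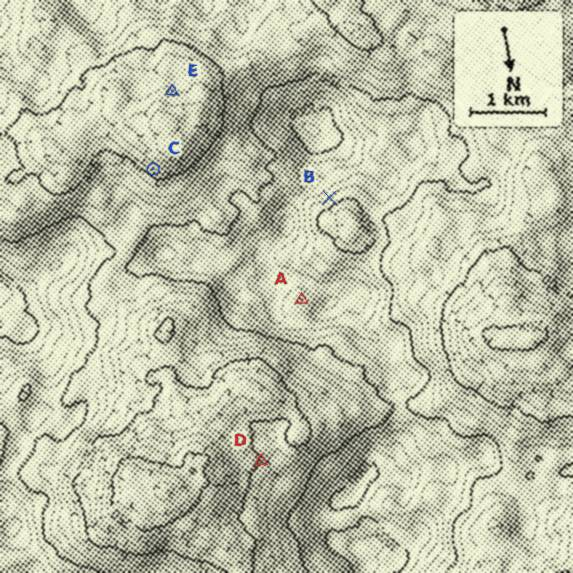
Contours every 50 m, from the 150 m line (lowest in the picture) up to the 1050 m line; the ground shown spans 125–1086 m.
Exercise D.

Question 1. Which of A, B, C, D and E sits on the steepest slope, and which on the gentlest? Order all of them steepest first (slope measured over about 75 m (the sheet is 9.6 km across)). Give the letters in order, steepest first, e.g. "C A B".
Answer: C B D E A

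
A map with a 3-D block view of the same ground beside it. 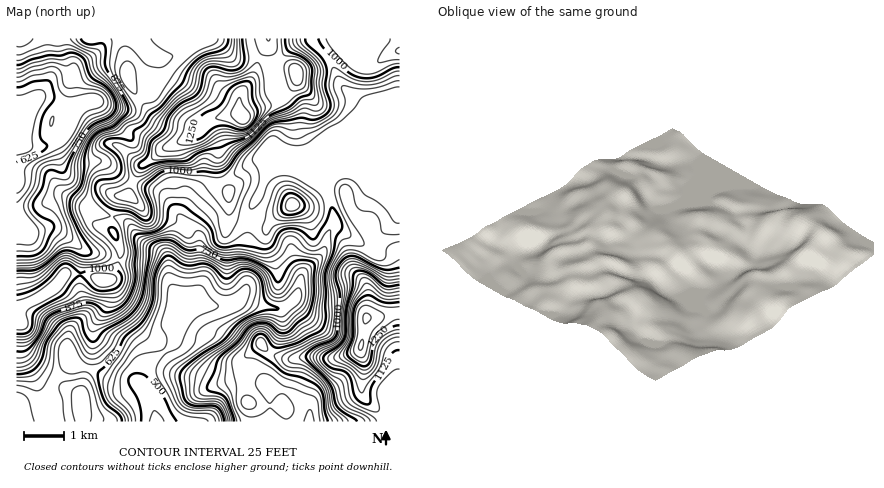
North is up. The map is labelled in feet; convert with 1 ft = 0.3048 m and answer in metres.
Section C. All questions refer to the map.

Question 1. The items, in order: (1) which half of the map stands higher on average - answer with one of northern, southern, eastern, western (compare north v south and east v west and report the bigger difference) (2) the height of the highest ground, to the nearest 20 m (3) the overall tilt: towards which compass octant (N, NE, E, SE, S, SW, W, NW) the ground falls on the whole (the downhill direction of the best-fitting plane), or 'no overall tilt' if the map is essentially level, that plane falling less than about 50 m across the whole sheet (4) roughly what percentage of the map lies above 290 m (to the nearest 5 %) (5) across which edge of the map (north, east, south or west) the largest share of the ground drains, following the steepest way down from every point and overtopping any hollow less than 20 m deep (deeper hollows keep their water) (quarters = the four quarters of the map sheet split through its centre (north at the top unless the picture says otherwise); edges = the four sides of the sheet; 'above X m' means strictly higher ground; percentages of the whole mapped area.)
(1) On average the eastern half of the map is the higher ground.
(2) About 400 m is the highest elevation on the sheet.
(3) The general tilt is down to the south-west (the land rises towards the north-east).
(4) Ground above 290 m makes up about 35 % of the sheet.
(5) Drainage is mainly to the south: more ground falls towards that edge than towards any other.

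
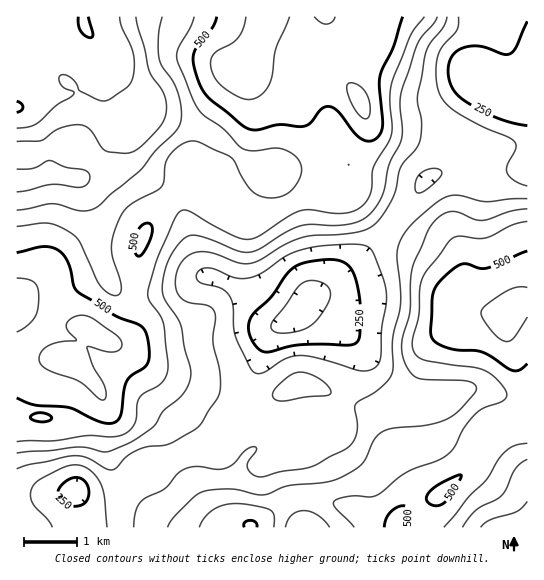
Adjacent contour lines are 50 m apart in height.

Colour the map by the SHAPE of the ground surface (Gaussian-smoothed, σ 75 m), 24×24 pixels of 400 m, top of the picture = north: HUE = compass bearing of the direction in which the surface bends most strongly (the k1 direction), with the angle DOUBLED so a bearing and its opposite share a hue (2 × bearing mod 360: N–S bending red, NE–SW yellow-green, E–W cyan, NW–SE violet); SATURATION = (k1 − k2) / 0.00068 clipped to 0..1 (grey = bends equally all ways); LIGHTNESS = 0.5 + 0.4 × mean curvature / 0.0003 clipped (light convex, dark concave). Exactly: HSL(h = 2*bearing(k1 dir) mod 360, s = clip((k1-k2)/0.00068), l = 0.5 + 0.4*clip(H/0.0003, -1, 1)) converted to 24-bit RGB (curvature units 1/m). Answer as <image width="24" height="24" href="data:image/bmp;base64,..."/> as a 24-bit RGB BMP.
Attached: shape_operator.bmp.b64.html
<image width="24" height="24" href="data:image/bmp;base64,Qk32BgAAAAAAADYAAAAoAAAAGAAAABgAAAABABgAAAAAAMAGAAATCwAAEwsAAAAAAAAAAAAAarGPdbmoQUa1lRurnYJsa6mdkbWqXmupdJusqa/S0ODx+dLy/QDKHg05Rb+0kd7CQbHa27iwuWmU2mWFvrB8WT5qMHJgJq1RcpU6Y24ZFiESLw4ZuuJZQMibboKXemB+aLd8asCCgL1NbCdb+679z8z/x9v/oqPdRVqZrmOZ1oXL06He9cXWSD+Xhr/DSrKvckwok2cbIBgTEycNrP9sD0QgUFcxXadkgblrb2ZAp3cbGy4TTo0jdWkxbU46mVVVoEVcQIc6XKZcgXOv9qnc8LraW5l/bFZLe0Q+wWBDMzJ9F+Wh8fpSGS8PE1oOJ30OXoElN2pm04KltG2hP4BAUXZCQpNdUUB6umh/vLeZSJVcQV5BdU9L+ZqayFmAjDVsrKD01tT3xLn3X0TV2uO5o8brR6fjaYaxWalhJnRILWxMyX5wmGV+ZoxjcWs8GCUbb8FZpbaJoWqnU16sSUG71q698LrprlnvqGdUnXJOkjpry0zC1vfUQkilfTxyaX5giJt4bmSIHU5ZvXhIooNKcHFJiVNsT7vBVbaOn29Hi547MmErHkk8rr5/w2WJo1XFlnRgkl5lU1qXpO7K48OafCBmYaRgYreyfpijeZasLGitSm7f68HrnZvTjsDZa7DROkrD01zE219Mak0pHTIMHy8EWDUFi7oJl3K4n5fBlsDNgL1mqygoeGewsNrKSYHBgYWlbHicY7ioA1WEwbLd3d7ukZbTflWuQB9Qcgw+/2hHrWJTmVtbOn+ITapptOSZPI1XeKhxm2pfmEltu9ngobjYscCSPTpunplhWIZfZMtmDC03IpQ7v2U9mSwnaikuNhQ6Oyyc8tnj5rrmr7DQR0nBi8u7usqZUqGSTZ2ahHrAvu3qhcvizlS528jBMiPD0IjNlLN+mm4yHiMQDCwHN0McoFdGjUl1PEd/LnyUvWtk57KkvZuvY1e9q9O+moOqiY6wRJ2DML9rj9FwRBQ3z5ITn+I3Iz5neV+844+81SOrwHWfNY5iFz86XHJKf09jWX5kLDpLg1pE6ey3lq+mfJO/tJPAtIGky4rEsnyaUK5PZHozKgkn/eB9p+E5FiwcGCMQXB0HjkAKr78woXdYHCkxLlQtSGpKh3tnLjpcTs+p3ubLvKuUW4+BaGyUvpK0lmdvw52gtLuiUiBsUyCA9/DU3rp9TStNIxAbQx4Z37pRktkuT1ovPE89Ml4yJGowRXZhSZiwRM+QhahXzrCTeHuqWXSEkpBrhISos7qkvWmcaCKTNEOf6NbI9s/MSyGWcRakamS01OTX48fPYFGXV0d0f1pAPHwgAIAlGbOYXXylp6h3itd5V2y1nl6/oY2thHOevJOGjFuchTbJP0GruMuv9tTamwjNYzG2pN3euuPs5tP44ar+ekTxuKzr49zvaOOOADMkE4mNpaHK2uHGP2GBSYOrrbXVUWIzt6xfjFBaRi9VdKCdk6Fvz1NPsiKWb5jAqN66W7STbz9PwkCnrHrWjpzV3cXt8tniIpW9ADMsHn4v2MpvfUhVN3guP6MjWHMlT2IYYUsbK20rOYxQflqcxzp/wHWUhseekNCNc0dudE9cUWxXlXpbfKBPTHlK+8GLpmFIFh0qDjkSg4kXbFMhdJclUXgXt7Poej3ErqC0YsWvR5+KH1prhnHI6Nrsv+LTsi+EjRAncHgxXFpBfpBOlbRyWSVH/9hExrU6MFSeO4CkW3eNiqCplsS9j2u5sUXXy3rk19HmoI7HdVuYL1JYJFg1tYIrz0oALAcOzH5CpbuBSm+McMZ3RVqLfhl68fzPp/DqFSW1UlClXKfIq+nunbjloIDjJyUMk7MdgpQvql0/ilJ5iVmDLTRFcTgt5y0VklJonNWSfbuIVYfEvZSdUCNhOnPH4P/MToGnGxlSbcW9Z+LbTJidVSMbTDMQSJCTd7Raep5faphgVXKJpjiNViM/W1dBwZWMsce1osKgo76YMnCFq1qSbTi/j/PH+/G/ly88K1dVKtYqKk44RRwtgS5Fk7Z5in2kfraij7Swd4SkXD95XBVhzHSxWpTIps/MytrZtrHIwsCiO0uCUlSLe5ukm7xw1m9H1oRkRZ58a55IHhUdHxQVj48+jM1YnZ+FeLJpX49eaD1SUBw6PilRg9WPY63QmsjPwqGbxGiT3p6DREdwOkxhlqFio6Zuo3iZ8MvDnW5PU0IsOyFVNE6Id8t3dMpoqoV6vLx5UW5qXC9sZjqda5y7fc2ASXZmdIdLnXhFhmRX4rWVq2OvOT95ia9+g7GIWWmY35WN6FWRecWaAKHoFz7z357cyreJ"/>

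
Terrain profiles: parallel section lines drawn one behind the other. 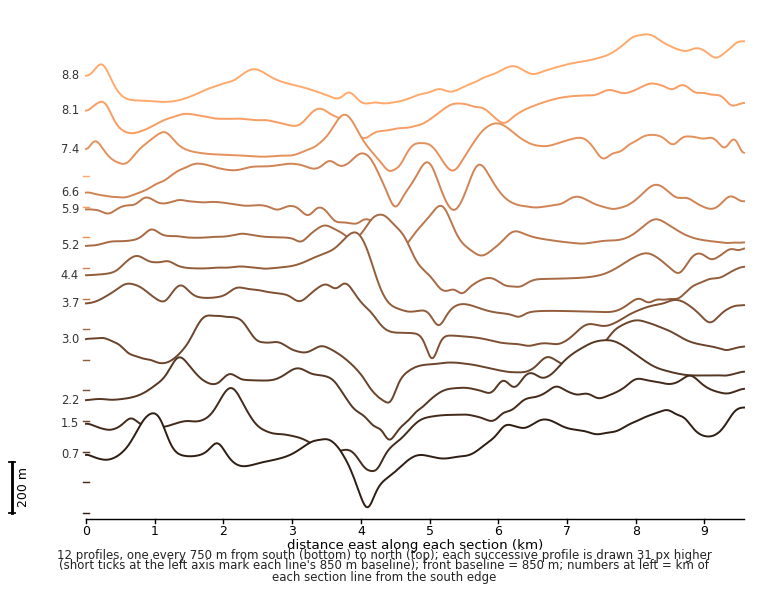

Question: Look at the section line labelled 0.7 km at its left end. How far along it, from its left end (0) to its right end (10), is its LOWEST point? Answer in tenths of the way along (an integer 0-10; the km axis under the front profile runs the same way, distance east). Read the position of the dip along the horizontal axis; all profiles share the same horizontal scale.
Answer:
4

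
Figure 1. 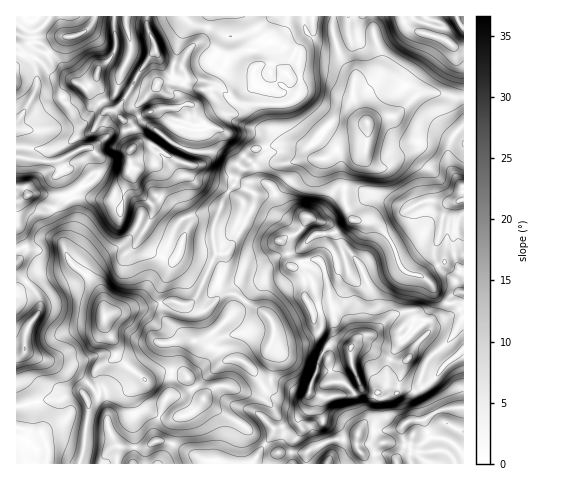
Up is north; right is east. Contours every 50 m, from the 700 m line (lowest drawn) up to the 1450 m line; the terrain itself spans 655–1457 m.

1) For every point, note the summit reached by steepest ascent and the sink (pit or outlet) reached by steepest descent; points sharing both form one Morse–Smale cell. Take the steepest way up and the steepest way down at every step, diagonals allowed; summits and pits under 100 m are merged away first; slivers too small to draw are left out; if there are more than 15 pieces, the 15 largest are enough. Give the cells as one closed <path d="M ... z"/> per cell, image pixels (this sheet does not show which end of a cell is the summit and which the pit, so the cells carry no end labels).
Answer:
<path d="M263 182l-12 0-4 4-5 14-12-8-3 1-3 6-11 29 3 28-23 46-4 2-8 0-12-3-19 5-35 6-10 6 1 10 10 19 0 8-3 4-18 11-1 8-10 13 4 12 0 14-7 47 171 0 21-30 1-6 21-7 10-11 4-17 14 5 26-3 7-3 5-6 6 7 15 6 15-6 2-7 18 4 17-11 9-12 21-19-1-93-14 1-25 20-14-2-9-7-10-25-15 10-15 14-11-13-16 3-13 6-2-2 18-18-4-13-5-5-19-7-19 2-6-3-11-28z"/><path d="M312 16l-197 0 0 34-5 9-11 9-4 12-9 9 20 21 7 0 10 10 1 11 8 15-2 23-6 9-7 4-19-8-6 0-7 7-1 7 5 6 9 5-36-3-6 14 8 18 0 17-9-6-13-1-11 8-14 3-1 39 6-1 13-12 26-3 12-8 27 26 4 9 1 18 10-5 35-6 19-5 12 3 8 0 4-2 23-46-3-28 8-25 7-11-17-9-16-3-6-6 0-9-15-6 4-4 4-7 5-20 15 2 9-3 10-12 9-2 9-8 44 0 14-8 4-8-3-27 4-15 12-15z"/><path d="M113 16l-97 1 0 140 31 5 14-2 5 9-6 3-3 4 5 19 8 3 25-1-6-3-5-6 1-7 7-7 6 0 19 8 7-4 6-9 2-23-8-15-1-11-10-10-7 0-20-21 9-9 4-12 11-9 5-9 1-9z"/><path d="M463 348l-20 19-9 12-17 11-18-4-2 7-15 6-15-6-6-7-5 6-7 3-26 3-14-5-4 17-10 11-21 7-1 6-20 29 53 1 0-11 3-3 24-10 17 0 7-4 1 13 4 5 5 10 96 0z"/><path d="M333 16l-21 1 2 15-13 17-3 13 3 27-6 10-12 6-44 0-9 8-9 2-10 12-9 3-16-1-4 19-4 7-4 4 16 7-1 8 1 3 5 3 16 3 18 8 6-8 6-15-3-4 8-12 6-3 26-5 17 0 10 4 9 10 7 2-9-16 10-12 14 9 21-1 9-6 1-12-6-6-8-18 1-24-8-7-6-10-7-22z"/><path d="M430 92l-13 3-24 21-8 0-18 7 1 8-2 17-19 25-2 7-1 17 8 23 23 2 16 20 18-12 4-8-2-15 16-7 26 3 11-4 0-12-10-13-6-19 2-14 6-9-10-9-3-7-3-19-5-4z"/><path d="M73 264l-12 8-26 3-13 12-6 3 1 116 26-6 18 0 15-8 7 2 2-5 9-11 1-8 18-11 3-4-1-12-10-18-3-31-5-8z"/><path d="M402 16l-69 1 0 18 7 22 6 10 8 7-1 24 8 18 7 6 28-7 25-22 9-1 24 6 10-1 0-48-12-4-7-6-35-10z"/><path d="M322 132l-10 12 9 16-7-2-9-10-10-4-17 0-28 6-12 14 3 4-1 4-5 11-7 9 14 8 5-14 4-4 12 0 6 2 7 11 4 14 4 7 6 3 19-2 19 7 5 5 4 13-18 18 2 2 13-6 16-3 11 13 29-24-15-20-22-2-8-17 0-23 2-7 19-25 1-15-10 7-21 1z"/><path d="M81 392l-12 2-8 6-18 0-27 6 1 58 63-1 8-46 0-14z"/><path d="M463 199l-10 4-26-3-17 8 3 14-4 8-17 12 7 21 6 9 19 4 25-20 15-1z"/><path d="M22 188l-6 0 0 61 15-3 11-8 13 1 8 7 1-18-8-18 6-14-21-3-13 1z"/><path d="M21 157l-5 1 1 30 5 0 6 6 34 1-5-20 9-6-5-9-14 2z"/><path d="M357 436l-7 4-17 0-24 10-3 3 0 10 59 1 0-5-8-13z"/><path d="M463 16l-37 1 12 5-1 15 8 2 11 9 7 1z"/>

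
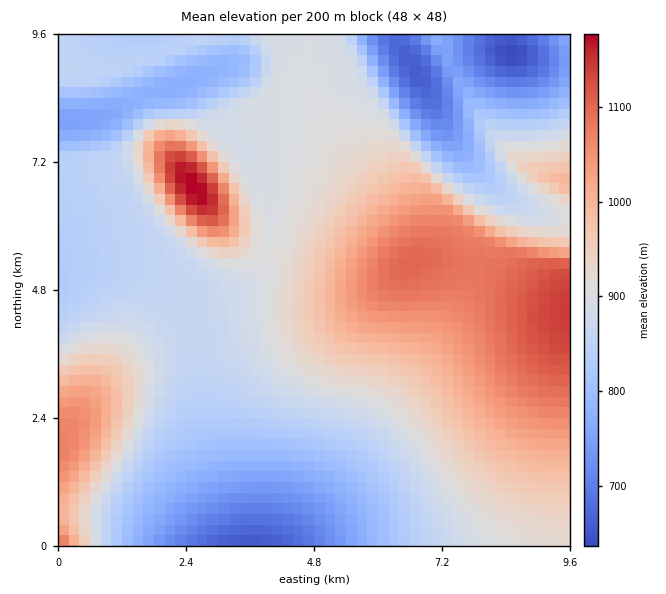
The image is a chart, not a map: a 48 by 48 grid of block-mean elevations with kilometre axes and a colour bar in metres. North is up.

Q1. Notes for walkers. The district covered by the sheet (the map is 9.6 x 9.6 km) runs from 630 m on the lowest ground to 1180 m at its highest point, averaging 900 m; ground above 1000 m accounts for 18.6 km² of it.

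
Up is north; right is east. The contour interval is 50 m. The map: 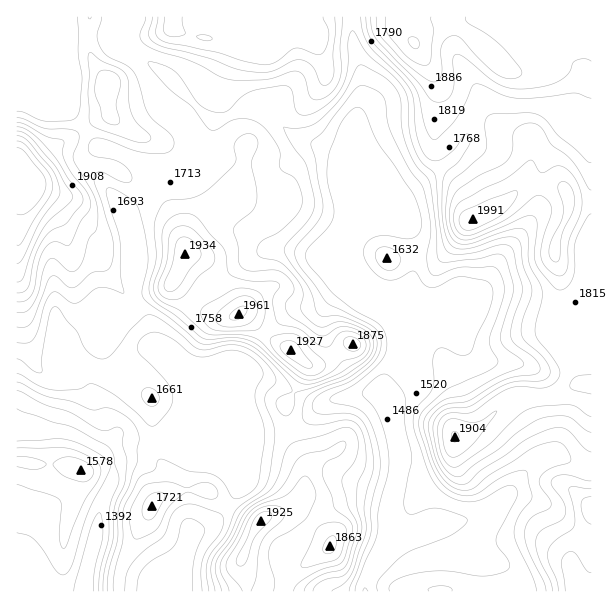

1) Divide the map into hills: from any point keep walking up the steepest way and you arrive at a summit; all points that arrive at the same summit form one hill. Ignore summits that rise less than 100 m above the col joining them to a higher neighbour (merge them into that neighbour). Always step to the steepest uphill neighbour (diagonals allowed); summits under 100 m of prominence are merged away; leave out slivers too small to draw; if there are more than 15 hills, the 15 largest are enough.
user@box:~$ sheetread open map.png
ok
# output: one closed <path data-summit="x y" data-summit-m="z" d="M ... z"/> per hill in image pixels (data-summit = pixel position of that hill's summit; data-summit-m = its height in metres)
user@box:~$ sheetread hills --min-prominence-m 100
<path data-summit="473 219" data-summit-m="1991" d="M492 100l-9 0-9 11-8 30-8 12-8 9-49 34-27 26 30-2 6 13 5 25-5 27-14 36 0 15 2 14 9-1 11 7 0 19-8 11-20 13 8 51-1 24-9 30 0 18 4 16 19-3 33-13 17 0 15-4 12-6 26-24 19-24 12-7 13-1 24 12 10 0 0-354-14-2-14-6-51 0z"/><path data-summit="33 183" data-summit-m="2145" d="M125 16l-109 1 0 414 53 2 35 18 13-13 9 0 14 4 15 0 7-3 71 1 18-7 27-1 18-5 28-23-12-1-48-25-13-5-44 18-23 22 3-5 0-16-3-9-18-29-12-10-3-17-12-22-5-15 2-59-6-16 0-6 18-17 9-16-25-18-37-14-13-19-22-23-28-12 11-12 19-42 51 0 7 6 1-10 5-11z"/><path data-summit="239 314" data-summit-m="1961" d="M260 106l-12 2-18 8-15 5-9 20-1 15-5 12-15 13-12 0-15-6-10 17-18 17 0 6 6 16 0 65 15 31 3 17 12 10 18 29 3 9-1 20 21-21 42-18 15 5 48 25 12 0 11-5 42-7 6 1 2-14 13-28-2-20-4-6-11-11-7-3-6-5-19-47 0-12 5-9 0-61-8-20-5-4-44-14-17-15-10-14z"/><path data-summit="261 519" data-summit-m="1926" d="M381 391l-51 9-10 6-17 16-16 8-36 3-18 7-65 0 12 8 38 15 16 14 4 8 0 4-12 20-16 15-20 12-4 18-12 25 0 11 2 2 189 0 2-13 24-40-3-17 0-18 10-42-6-52-4-12z"/><path data-summit="414 42" data-summit-m="2005" d="M591 16l-238 0 1 28 8 30 0 21-8 33 0 108 9-8 9-4 29-28 49-34 8-9 8-12 8-30 9-11 9 0 21 6 51 0 14 6 13 2z"/><path data-summit="173 17" data-summit-m="1923" d="M351 16l-225 0-5 16 0 12 4 5 37 23 41 42 10 7 9-1 26-12 19 0 7 5 6 10 17 15 47 16 9 21 1-47 8-33 0-21-8-30z"/><path data-summit="107 84" data-summit-m="1899" d="M113 36l-51 0-19 42-11 12 28 12 22 23 12 18 5 3 21 6 42 26 11 3 12 0 6-3 11-13 4-24 8-19-11-8-41-42-37-23-4-7z"/><path data-summit="152 506" data-summit-m="1721" d="M126 438l-9 0-13 12 8 11 2 16-14 32-4 31-10 35 51 5 18 4 10 8 9 0 0-13 12-25 4-18 20-12 16-15 9-14 3-10-4-8-16-14-38-15-16-9-9 3-15 0z"/><path data-summit="576 587" data-summit-m="1835" d="M558 456l-13 1-12 7-19 24-26 24-18 8-26 2 8 4 12 19 20 18 3 7 2 22 103-1 0-121-10-2z"/><path data-summit="81 470" data-summit-m="1578" d="M62 432l-46 0 1 160 68-1 1-21 10-30 2-25 16-38 0-10-6-14-7-5-27-14z"/>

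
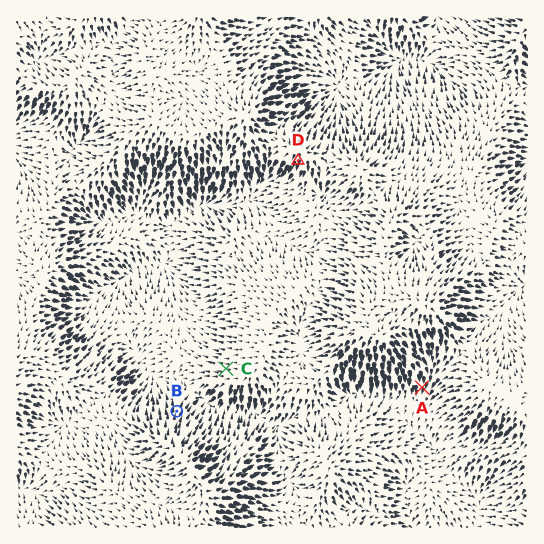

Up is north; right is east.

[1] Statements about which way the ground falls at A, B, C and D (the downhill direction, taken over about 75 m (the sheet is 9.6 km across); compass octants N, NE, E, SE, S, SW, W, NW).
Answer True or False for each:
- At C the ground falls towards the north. False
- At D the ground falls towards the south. True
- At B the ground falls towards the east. False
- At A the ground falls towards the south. True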